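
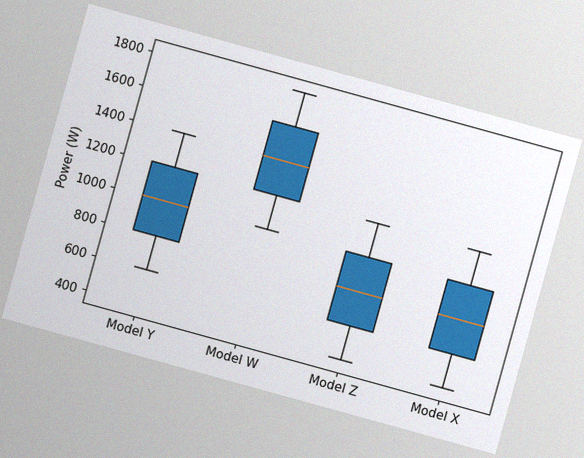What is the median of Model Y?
1000W

The chart is tilted about 15° clockwise, with some photo noise. The median line in the Model Y box sits at 1000W.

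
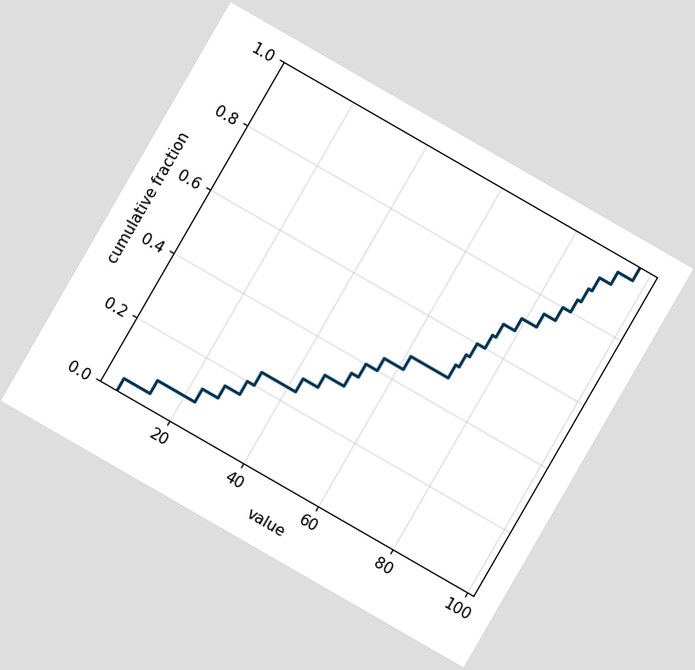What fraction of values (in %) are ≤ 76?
The chart is tilted about 30° clockwise. At x=76 the ECDF step is at 68%.

68%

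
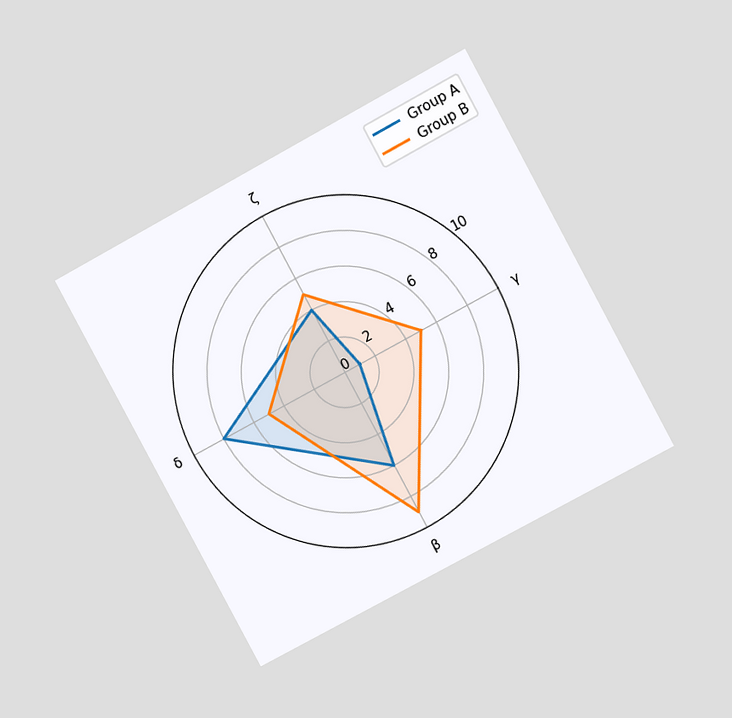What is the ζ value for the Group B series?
The chart is tilted about 28° counter-clockwise and viewed at a slight angle. On the ζ axis, Group B reaches 5.

5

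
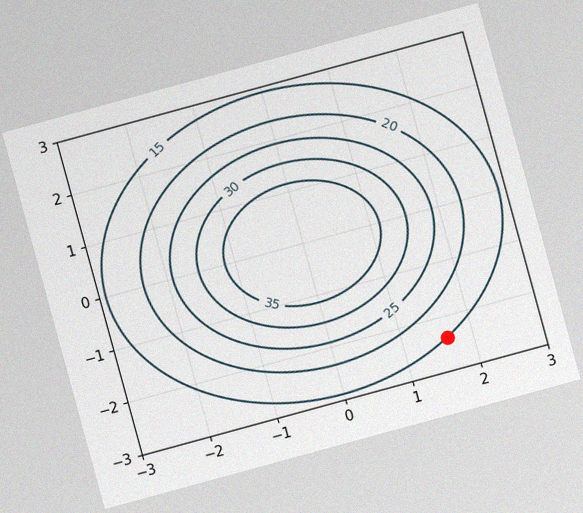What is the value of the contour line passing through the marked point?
The chart is tilted about 15° counter-clockwise, with some photo noise. The marked point sits on the contour labelled 15.

15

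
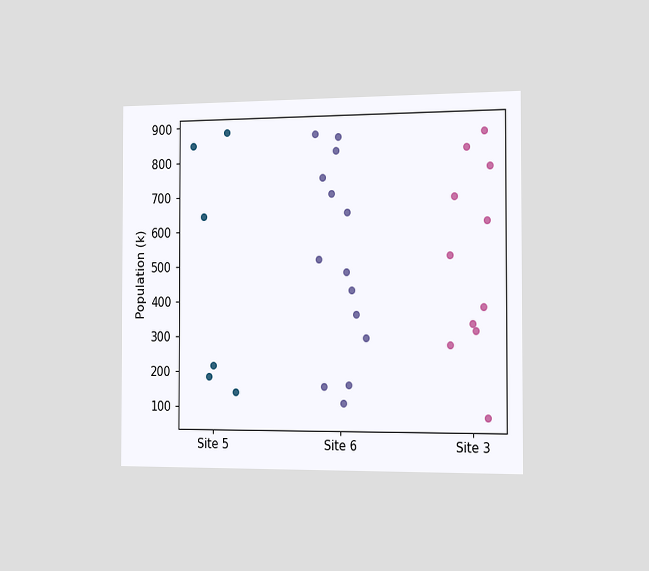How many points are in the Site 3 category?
The chart is viewed slightly from the right. Counting the markers in the Site 3 column gives 11.

11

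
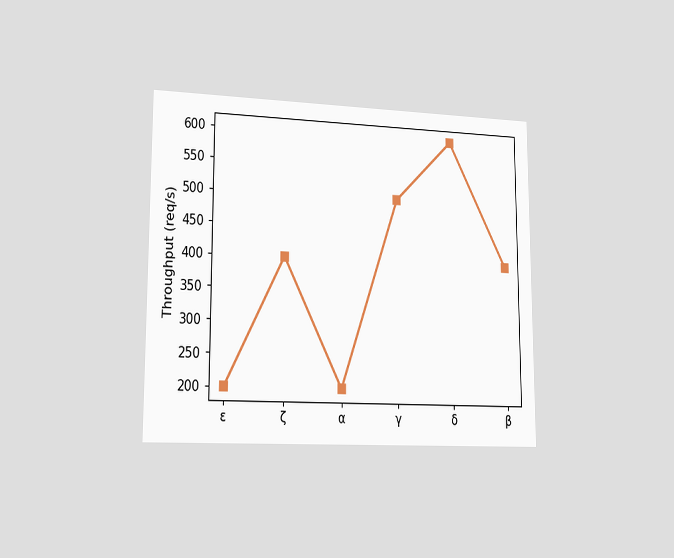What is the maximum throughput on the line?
The chart is viewed slightly from the left. The highest point is at δ, and reading across to the y-axis gives 600req/s.

600req/s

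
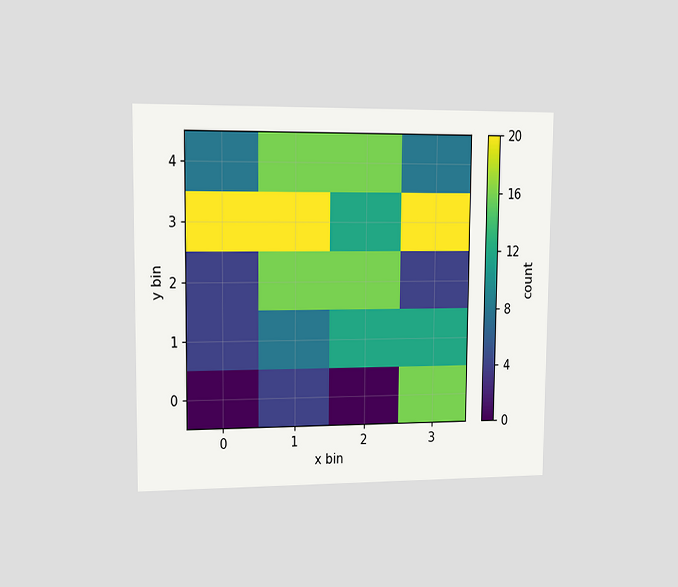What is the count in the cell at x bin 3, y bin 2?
4

The chart is viewed slightly from the left. Matching the cell (3, 2) against the colorbar gives 4.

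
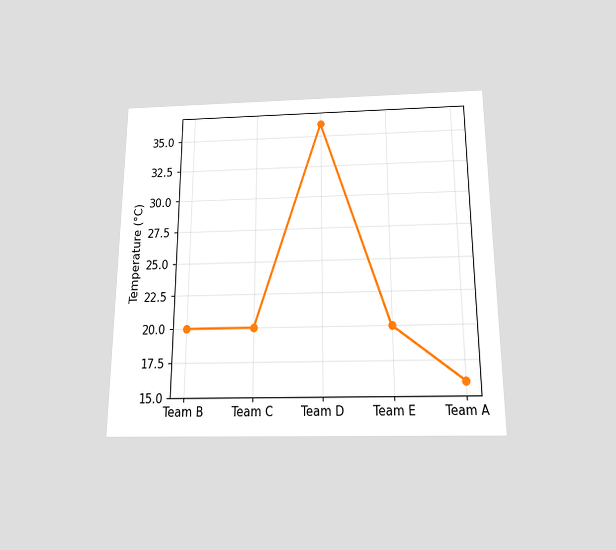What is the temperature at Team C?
20°C

The chart is viewed slightly from below. At Team C, the line is at 20°C.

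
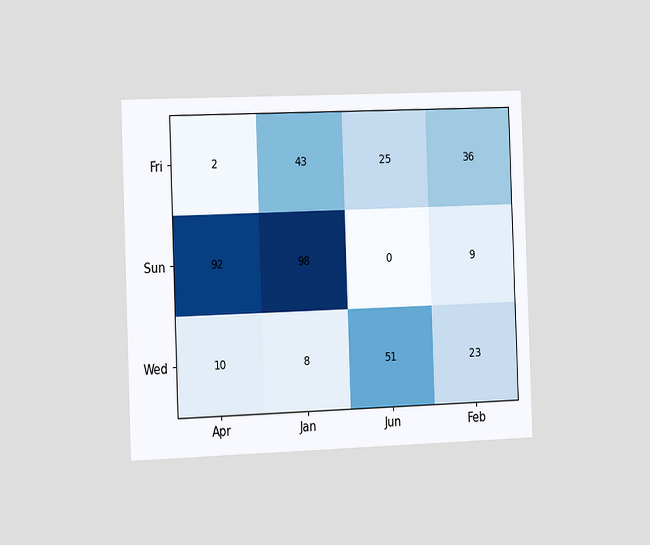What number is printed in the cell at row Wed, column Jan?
The chart is tilted about 2° counter-clockwise and viewed slightly from the left. The (Wed, Jan) cell reads 8.

8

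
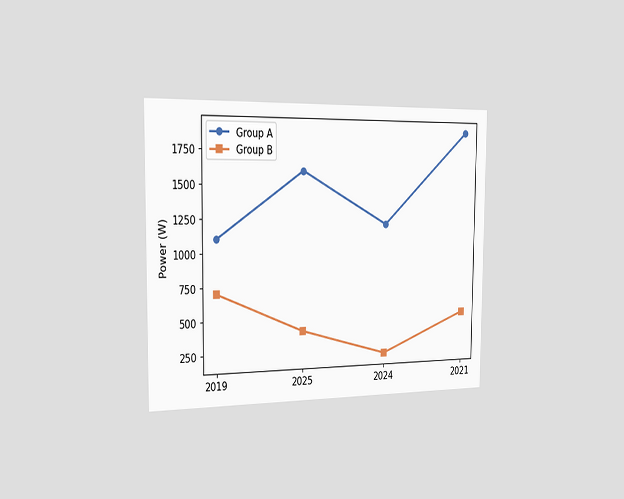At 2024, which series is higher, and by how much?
Group A, by 1000W

The chart is viewed slightly from the left. At 2024, Group A sits above the other line by 1000W.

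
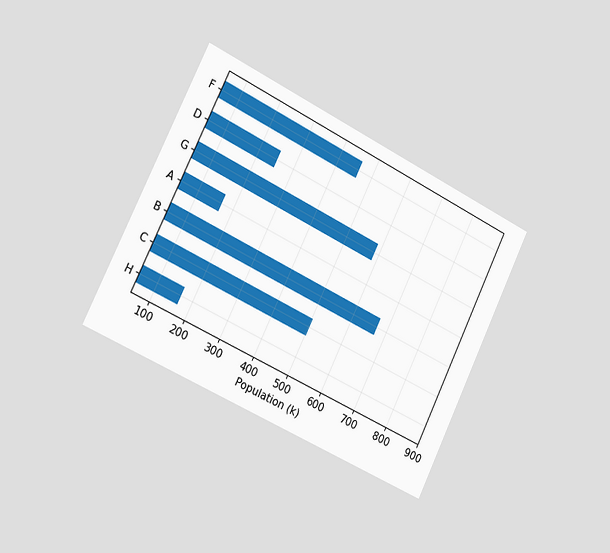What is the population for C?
504k

The chart is tilted about 26° clockwise and viewed slightly from the left. Reading along the chart's x-axis, the C bar reaches 504k.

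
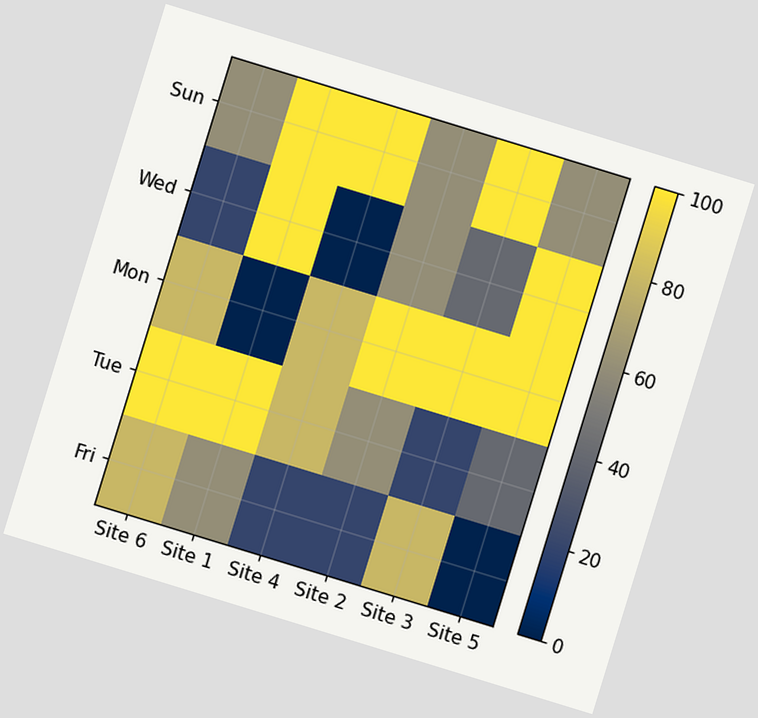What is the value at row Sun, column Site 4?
100

The chart is tilted about 17° clockwise. Matching cell (Sun, Site 4) against the colorbar gives 100.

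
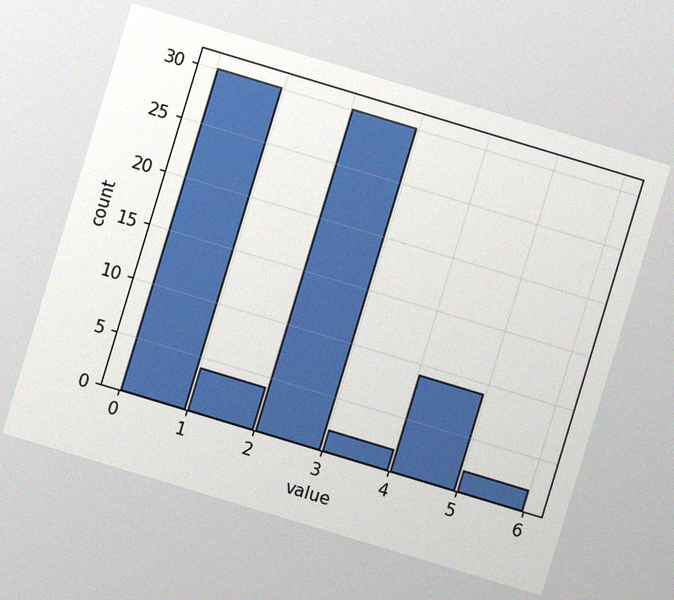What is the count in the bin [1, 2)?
The chart is tilted about 17° clockwise, with some photo noise. The [1, 2) bin has height 4.

4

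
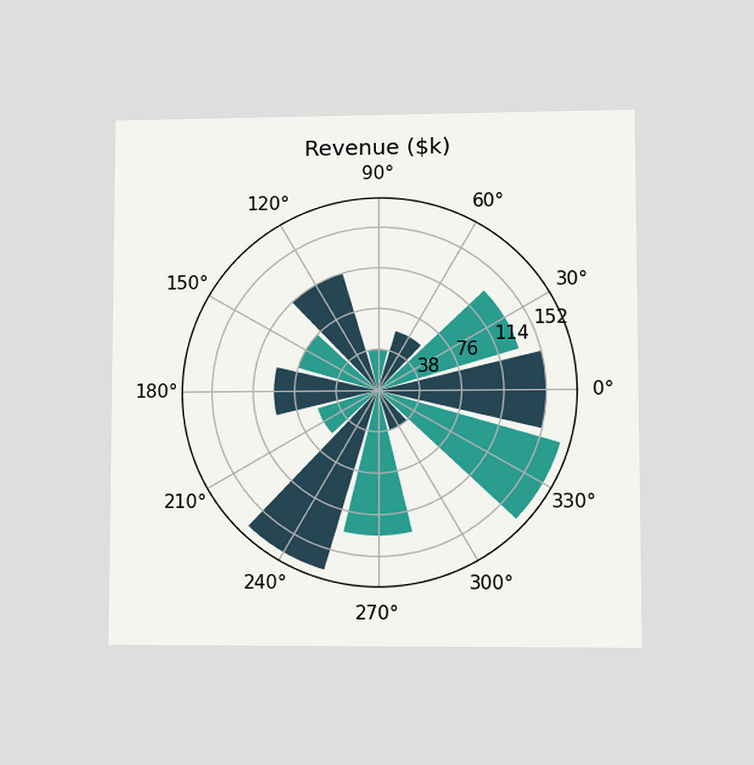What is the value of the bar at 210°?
The chart is viewed at a slight angle. The bar at 210° reaches $57k on the radial axis.

$57k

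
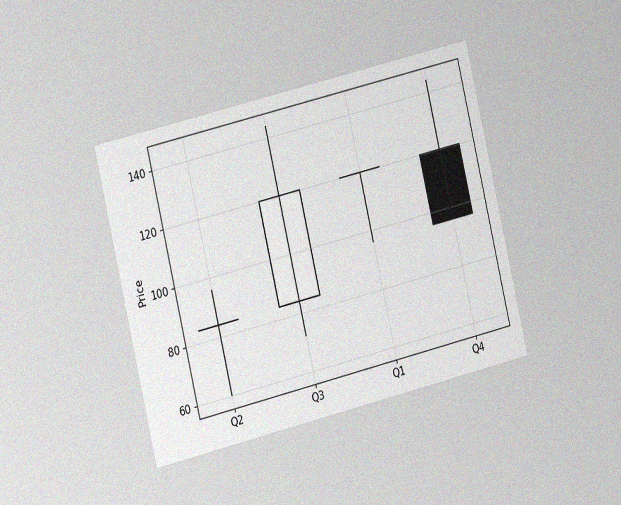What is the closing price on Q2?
The chart is tilted about 14° counter-clockwise and viewed slightly from the left, with some photo noise. The Q2 candle closes at 84.

84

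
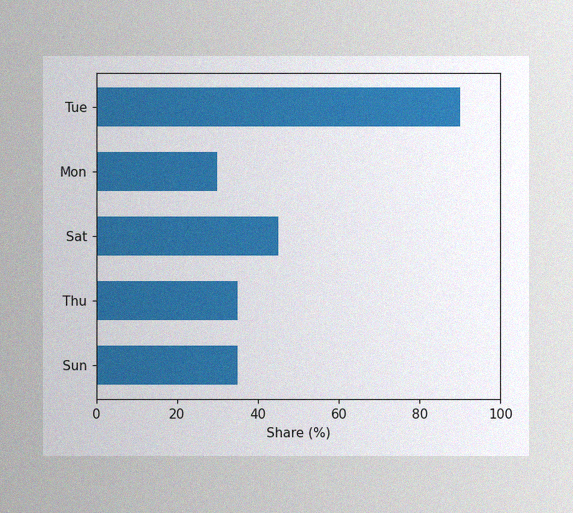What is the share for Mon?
30%

The image has some photo noise and uneven lighting. Reading along the chart's x-axis, the Mon bar reaches 30%.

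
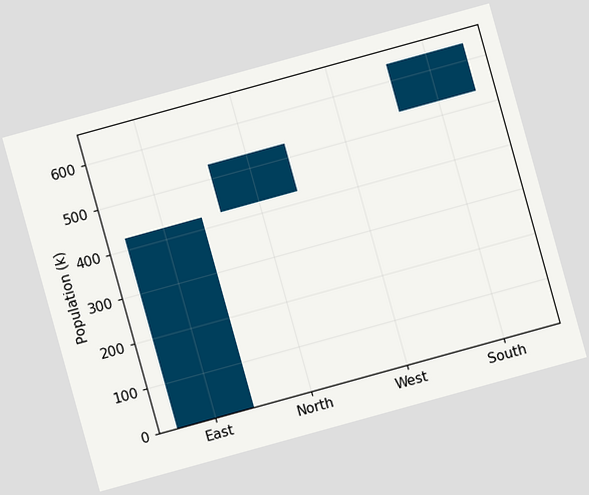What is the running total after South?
636k

The chart is tilted about 15° counter-clockwise. After South the running total reaches 636k.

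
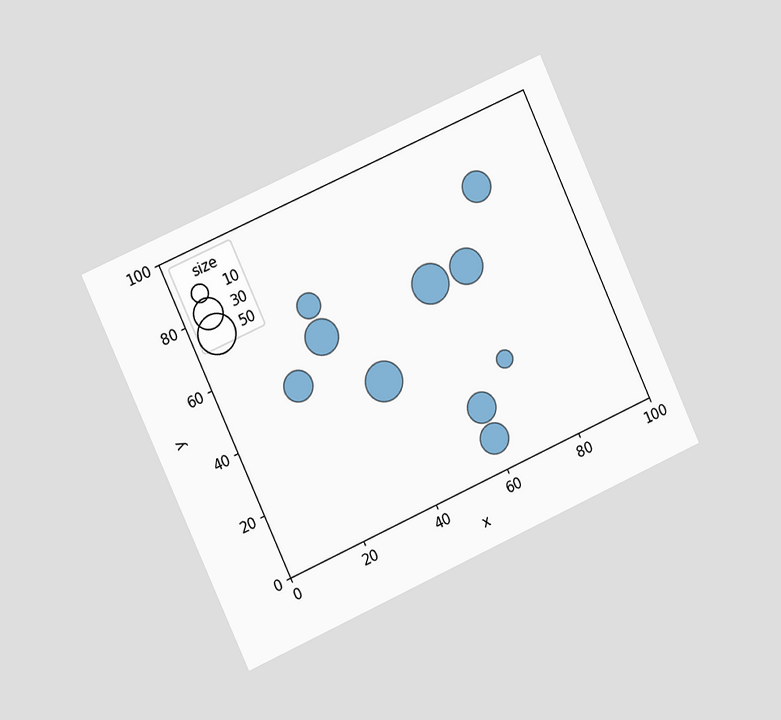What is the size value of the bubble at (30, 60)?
The chart is tilted about 24° counter-clockwise and viewed slightly from the left. Matching the bubble at (30, 60) against the size legend gives 40.

40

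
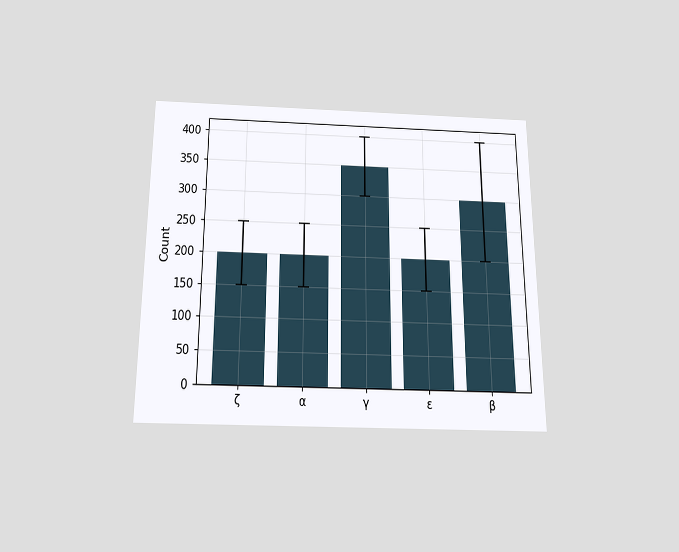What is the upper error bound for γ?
400

The chart is viewed slightly from below. The γ bar's upper whisker reaches 400.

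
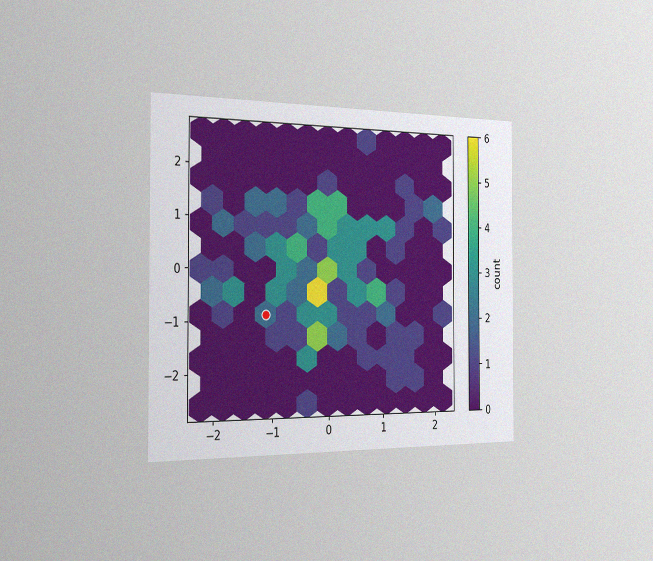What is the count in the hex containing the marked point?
2

The chart is viewed slightly from the left, with some photo noise. The marked hex reads 2 on the colorbar.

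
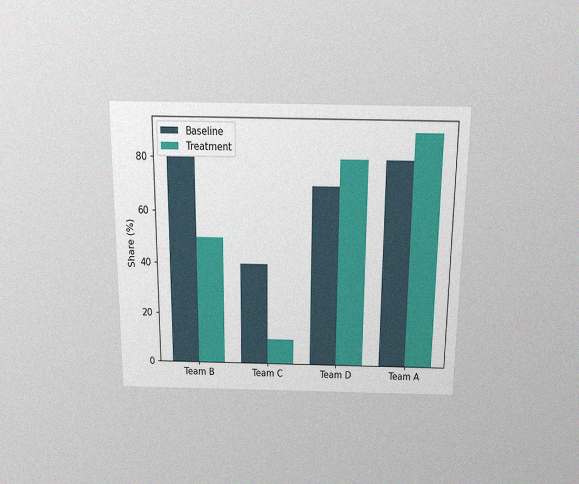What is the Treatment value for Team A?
The chart is viewed slightly from above, with some photo noise. The Treatment bar at Team A reaches 90% on the y-axis.

90%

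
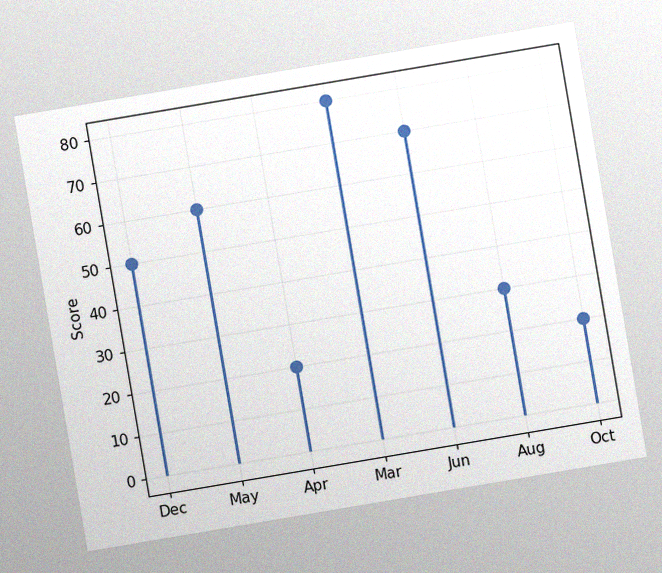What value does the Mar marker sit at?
The chart is tilted about 10° counter-clockwise, with some photo noise. The Mar marker sits at 80.

80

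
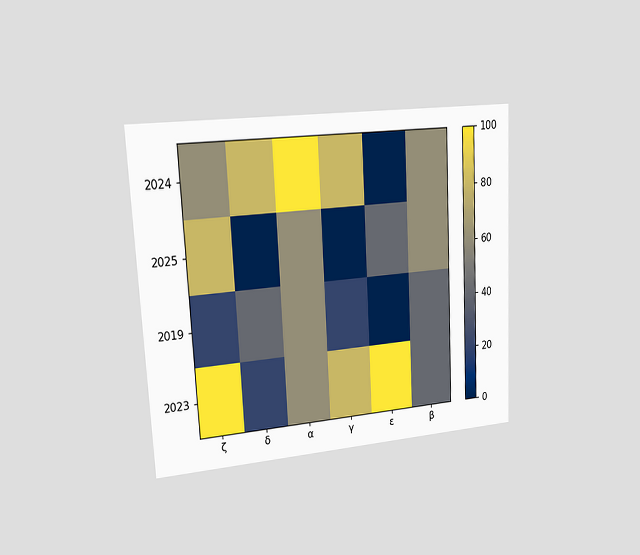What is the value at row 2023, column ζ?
100

The chart is tilted about 3° counter-clockwise and viewed slightly from the left. Matching cell (2023, ζ) against the colorbar gives 100.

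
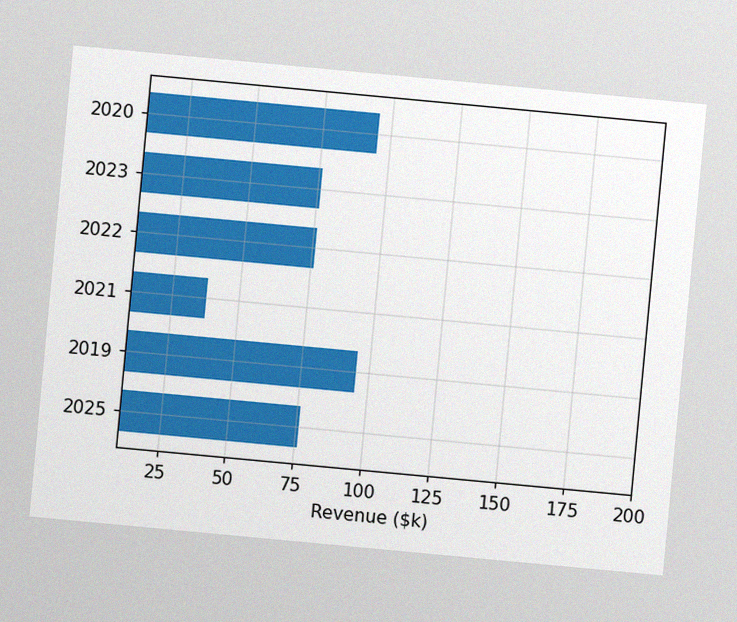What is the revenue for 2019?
$95k

The chart is tilted about 5° clockwise, with some photo noise. Reading along the chart's x-axis, the 2019 bar reaches $95k.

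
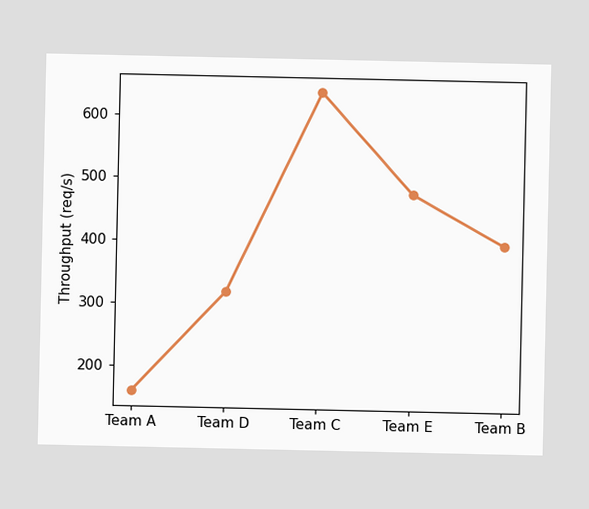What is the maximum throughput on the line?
The highest point is at Team C, and reading across to the y-axis gives 640req/s.

640req/s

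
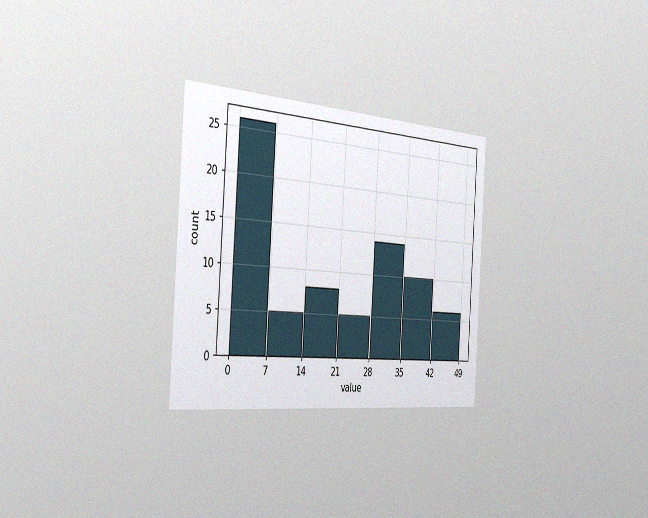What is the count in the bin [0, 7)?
The chart is tilted about 4° clockwise and viewed slightly from the left, with some photo noise. The [0, 7) bin has height 26.

26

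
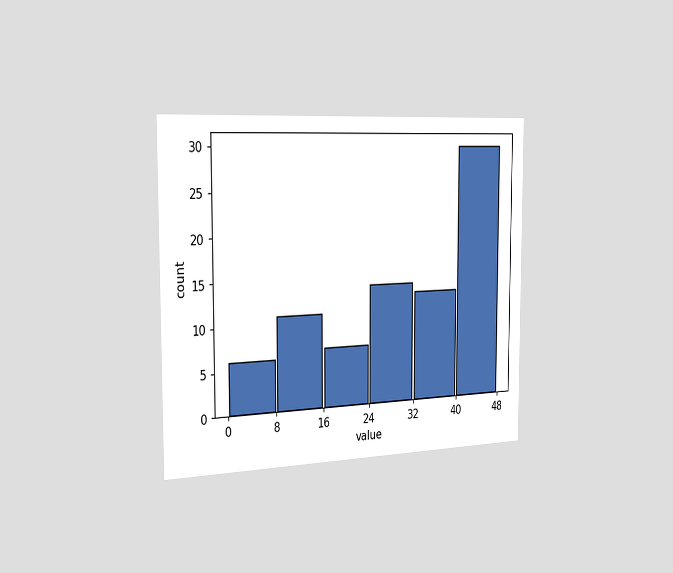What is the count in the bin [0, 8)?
6

The chart is viewed slightly from the left. The [0, 8) bin has height 6.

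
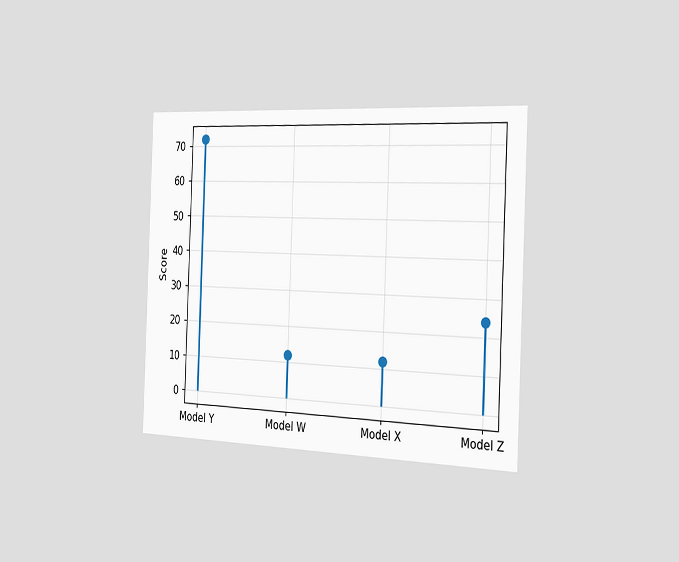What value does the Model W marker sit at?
The chart is tilted about 2° clockwise and viewed slightly from the right. The Model W marker sits at 12.

12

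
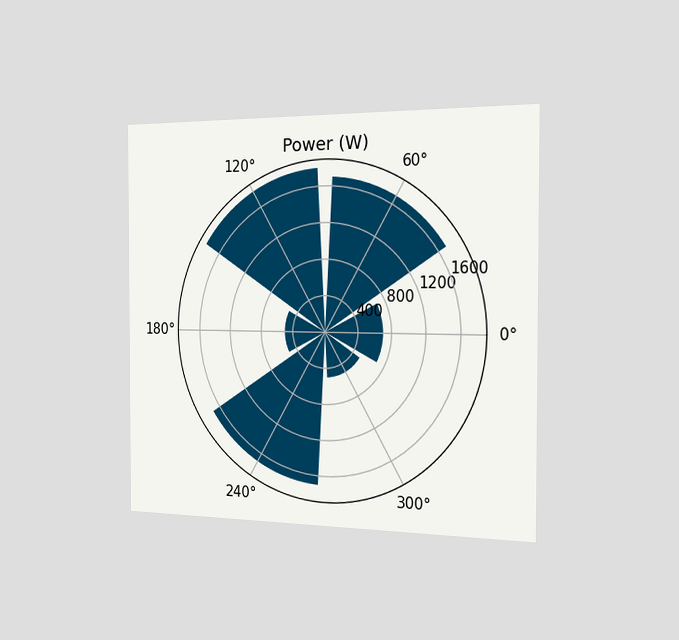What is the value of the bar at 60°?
1700W

The chart is viewed slightly from the right. The bar at 60° reaches 1700W on the radial axis.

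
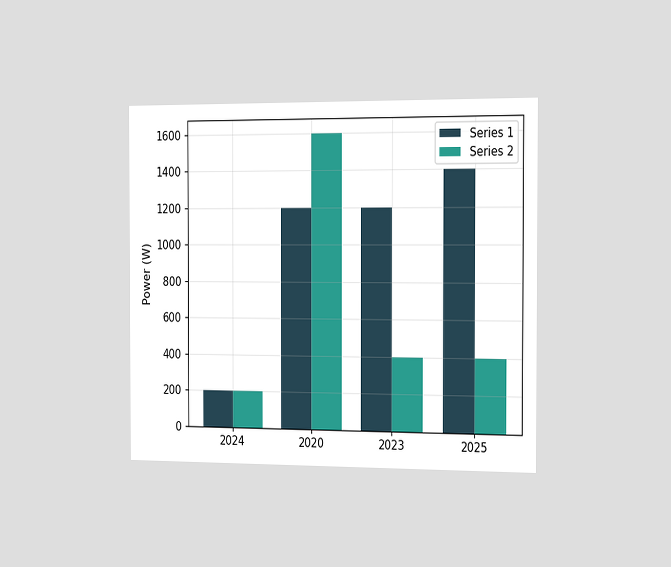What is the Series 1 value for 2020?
1200W

The chart is viewed slightly from the right. The Series 1 bar at 2020 reaches 1200W on the y-axis.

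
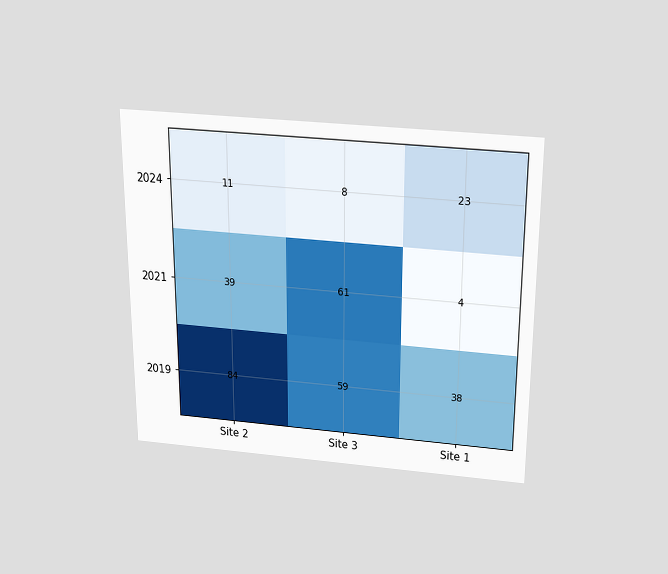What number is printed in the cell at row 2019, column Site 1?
The chart is viewed slightly from above. The (2019, Site 1) cell reads 38.

38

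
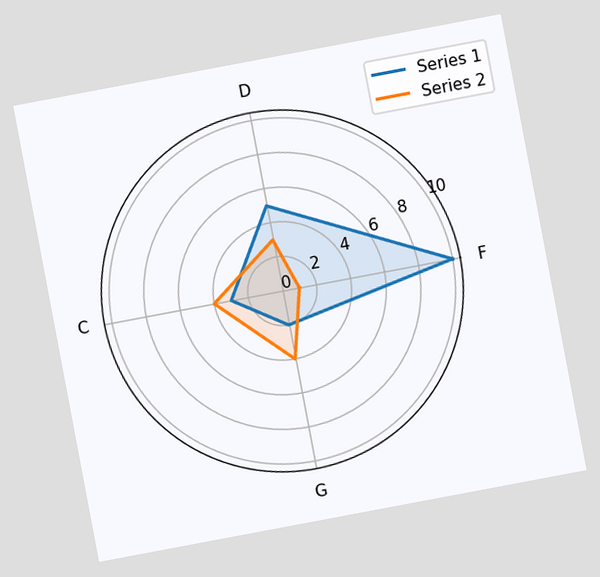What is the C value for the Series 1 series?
The chart is tilted about 11° counter-clockwise. On the C axis, Series 1 reaches 3.

3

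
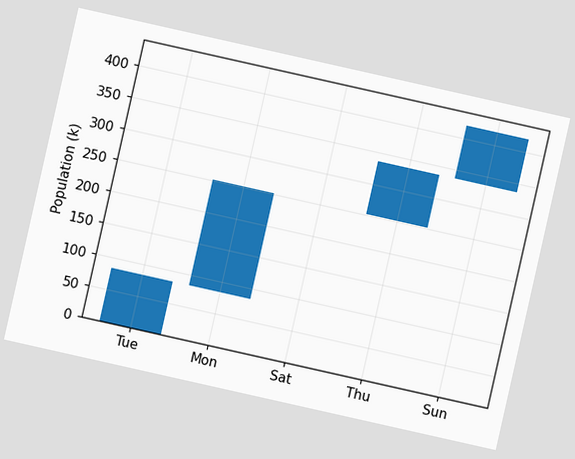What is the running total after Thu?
The chart is tilted about 13° clockwise. After Thu the running total reaches 336k.

336k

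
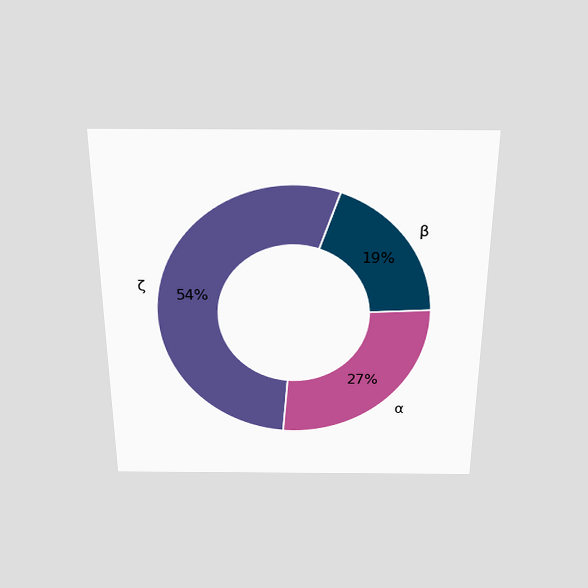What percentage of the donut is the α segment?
27%

The chart is viewed slightly from above. The α segment takes up 27% of the ring.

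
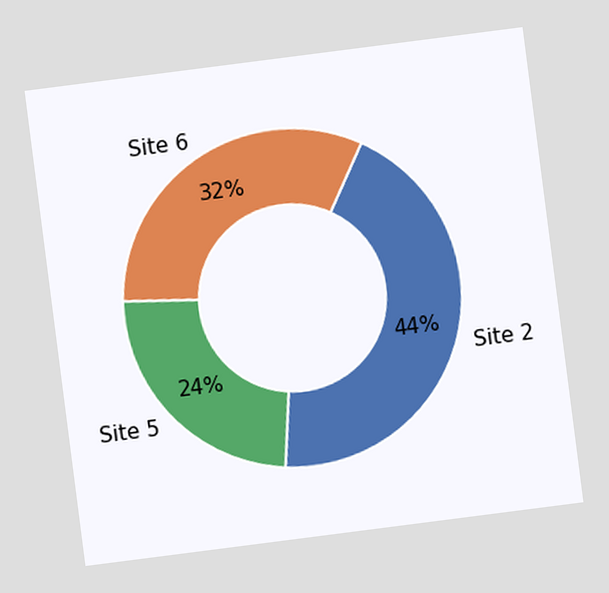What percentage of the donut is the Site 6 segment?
32%

The chart is tilted about 7° counter-clockwise. The Site 6 segment takes up 32% of the ring.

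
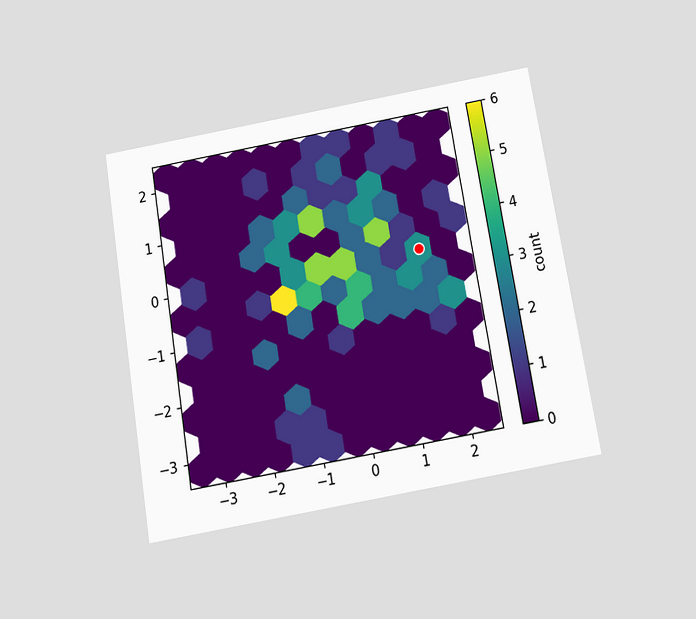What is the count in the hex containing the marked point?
3

The chart is tilted about 9° counter-clockwise and viewed slightly from below. The marked hex reads 3 on the colorbar.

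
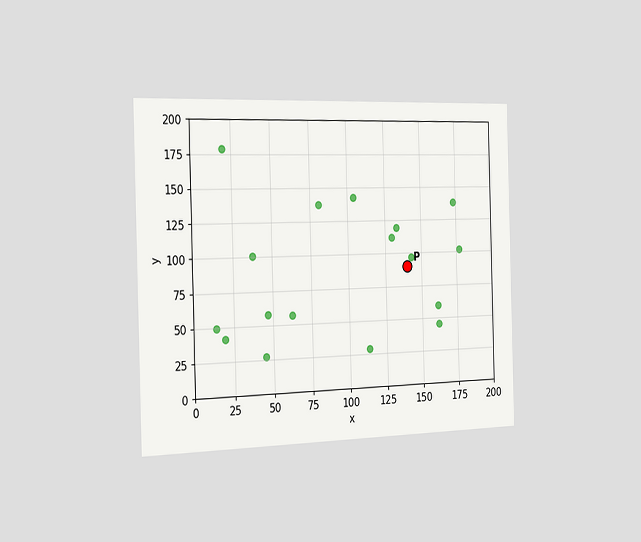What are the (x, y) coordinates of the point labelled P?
The chart is viewed slightly from the left. Following the gridlines from P to each axis, P sits at (140, 90).

(140, 90)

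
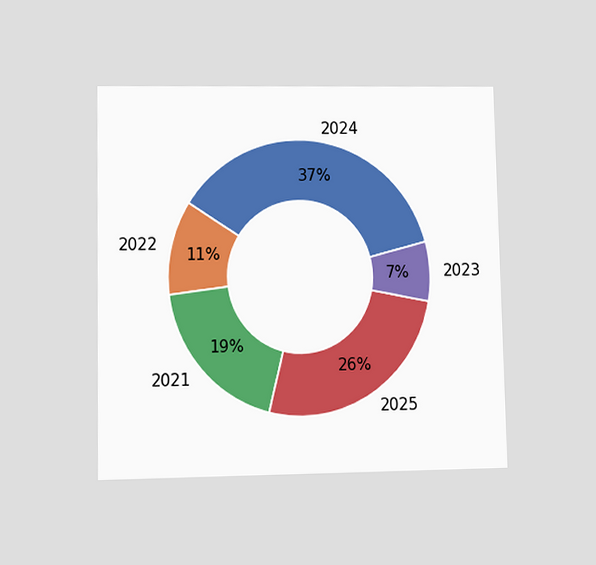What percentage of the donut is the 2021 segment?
19%

The chart is viewed at a slight angle. The 2021 segment takes up 19% of the ring.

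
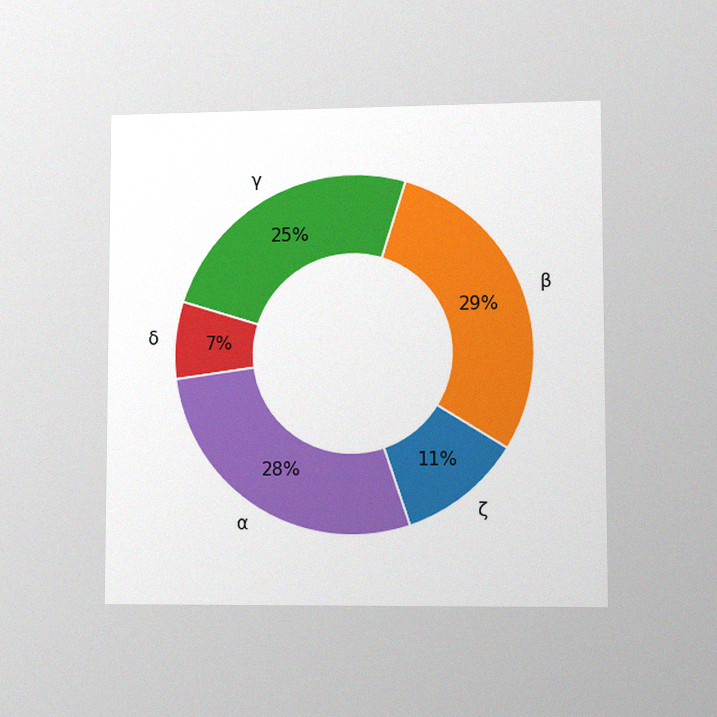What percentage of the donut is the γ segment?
The chart is viewed at a slight angle, with some photo noise. The γ segment takes up 25% of the ring.

25%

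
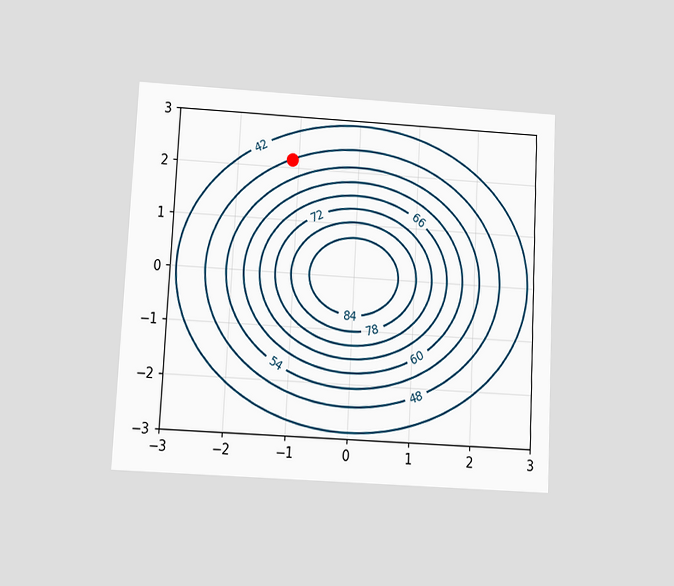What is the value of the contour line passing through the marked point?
48

The chart is tilted about 3° clockwise and viewed at a slight angle. The marked point sits on the contour labelled 48.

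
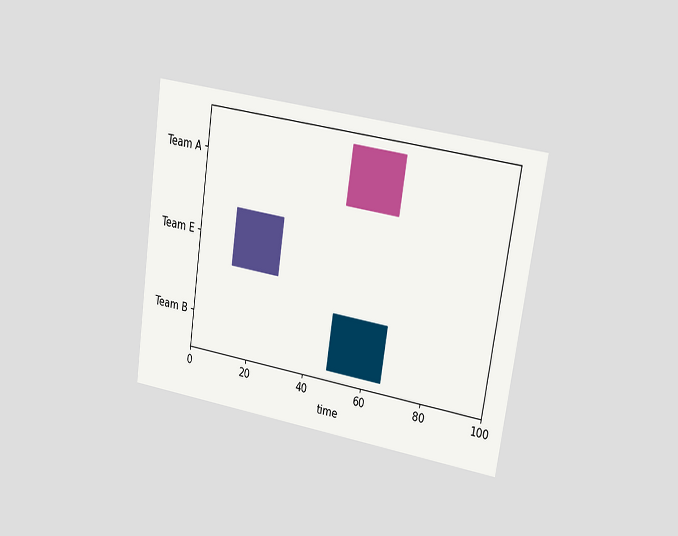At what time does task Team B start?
48

The chart is tilted about 9° clockwise and viewed at a slight angle. The Team B bar begins at t=48.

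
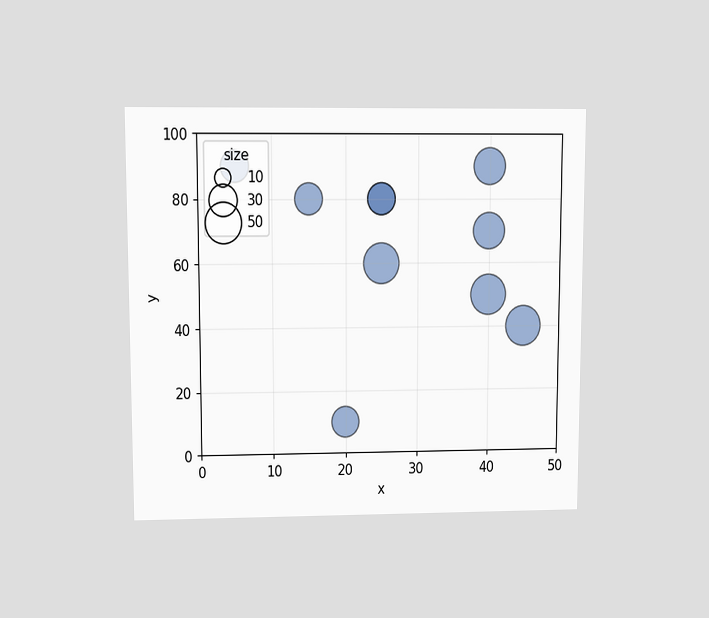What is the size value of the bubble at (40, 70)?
The chart is viewed at a slight angle. Matching the bubble at (40, 70) against the size legend gives 40.

40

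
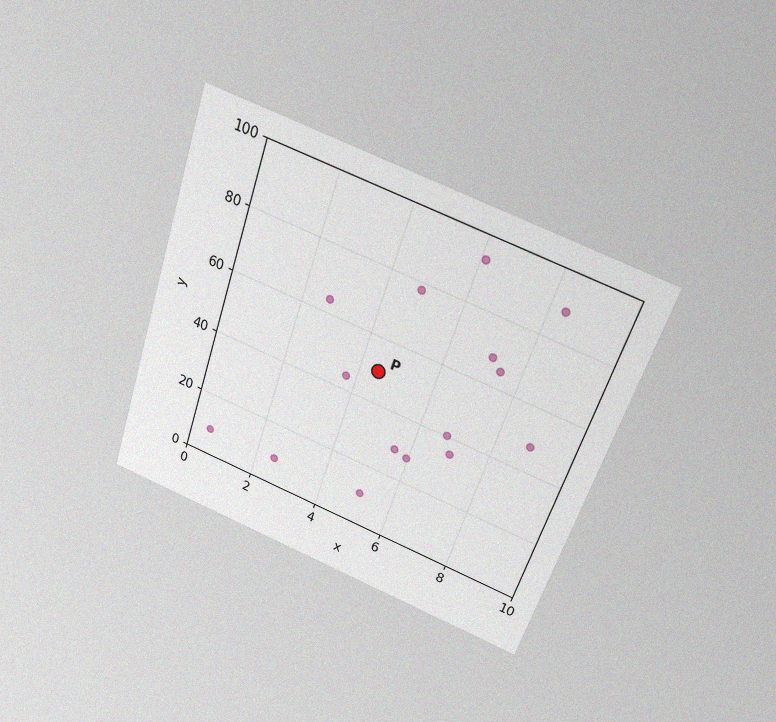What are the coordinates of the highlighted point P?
The chart is tilted about 19° clockwise and viewed slightly from above, with some photo noise. Following the gridlines from P to each axis, P sits at (4.5, 50).

(4.5, 50)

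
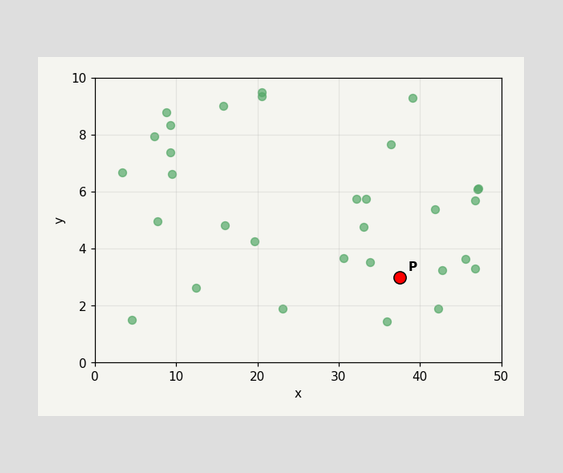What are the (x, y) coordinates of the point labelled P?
Following the gridlines from P to each axis, P sits at (37.5, 3).

(37.5, 3)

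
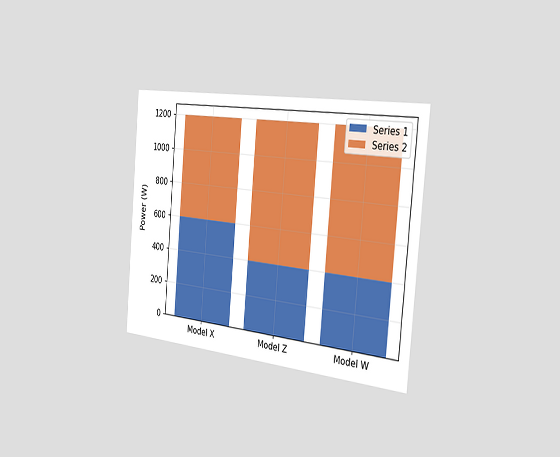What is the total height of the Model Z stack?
1200W

The chart is tilted about 5° clockwise and viewed slightly from the right. The Model Z stack's top reaches 1200W on the y-axis.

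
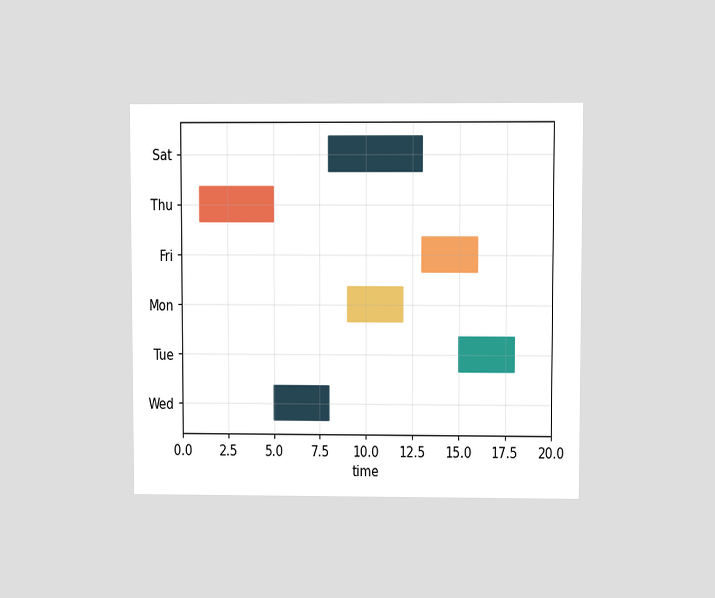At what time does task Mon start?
9

The chart is viewed at a slight angle. The Mon bar begins at t=9.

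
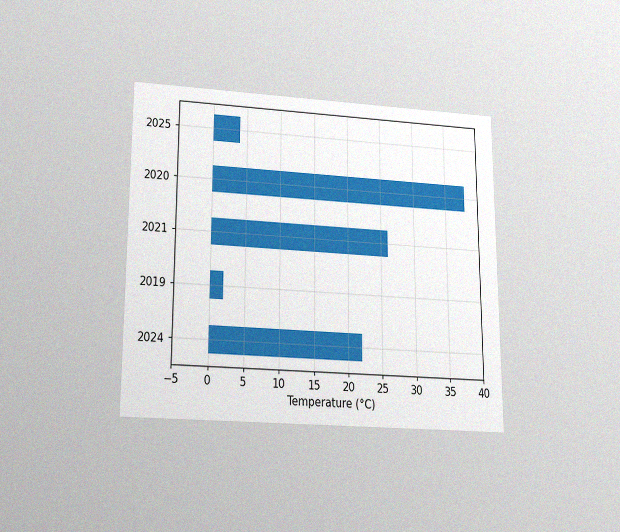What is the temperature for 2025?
4°C

The chart is viewed slightly from below, with some photo noise. Reading along the chart's x-axis, the 2025 bar reaches 4°C.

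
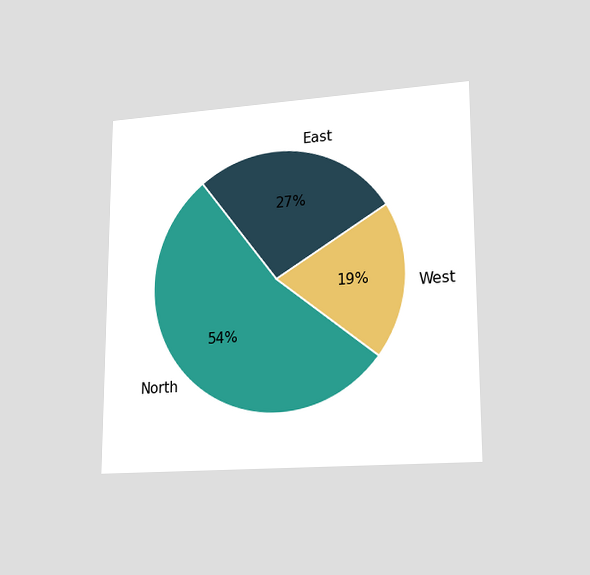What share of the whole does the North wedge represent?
The chart is viewed slightly from the right. The North slice takes up 54% of the pie.

54%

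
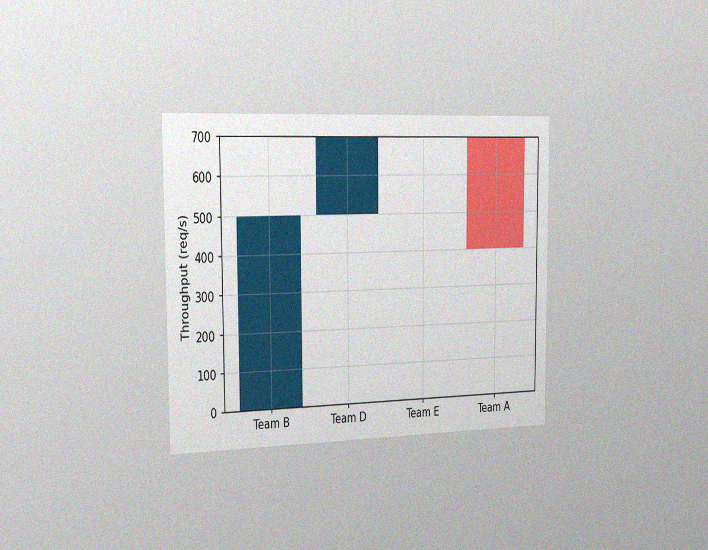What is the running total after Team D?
700req/s

The chart is viewed slightly from the left, with some photo noise. After Team D the running total reaches 700req/s.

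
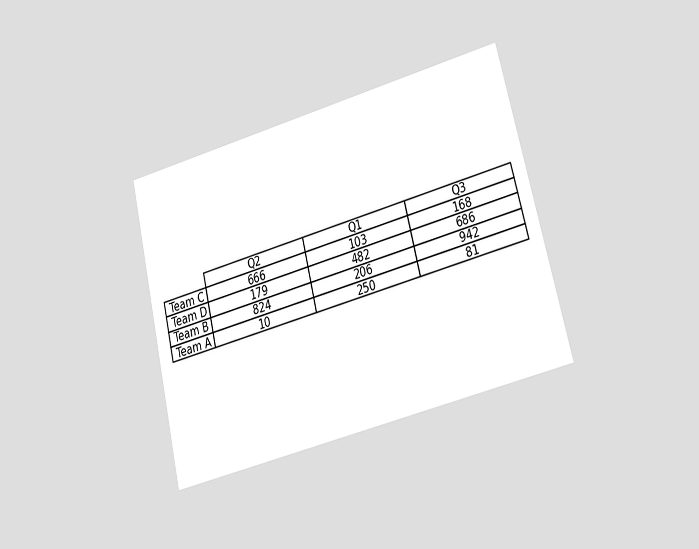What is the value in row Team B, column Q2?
The chart is tilted about 14° counter-clockwise and viewed at a slight angle. The (Team B, Q2) cell reads 824.

824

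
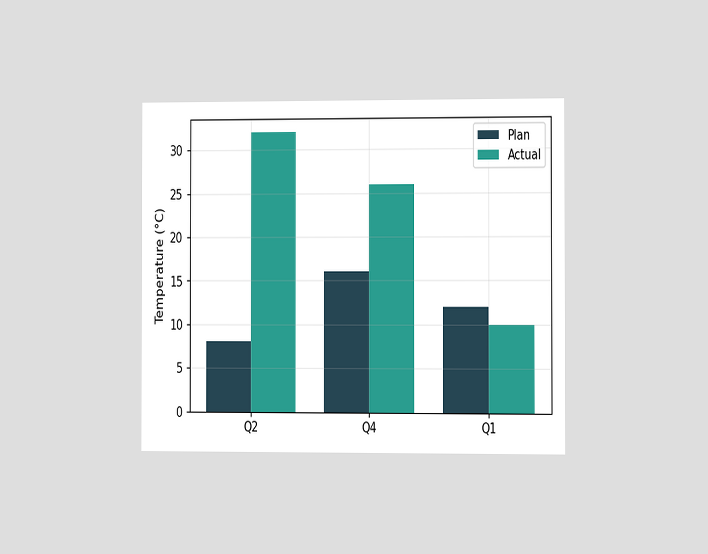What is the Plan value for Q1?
The chart is viewed slightly from the right. The Plan bar at Q1 reaches 12°C on the y-axis.

12°C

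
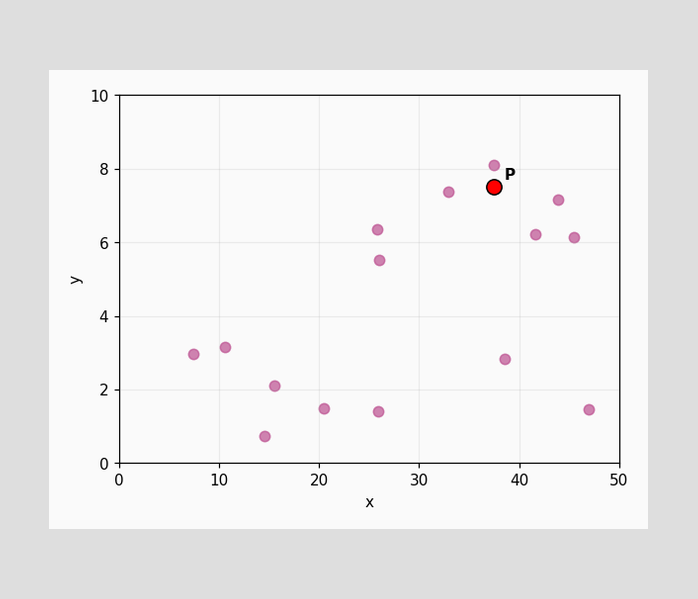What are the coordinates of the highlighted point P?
Following the gridlines from P to each axis, P sits at (37.5, 7.5).

(37.5, 7.5)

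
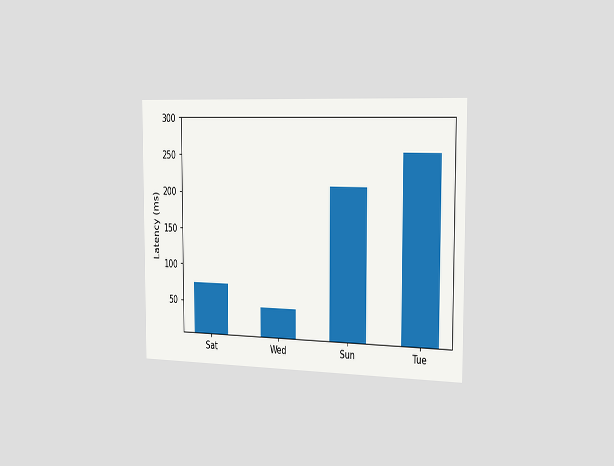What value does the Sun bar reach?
210ms

The chart is viewed slightly from the right. Reading along the chart's y-axis, the Sun bar reaches 210ms.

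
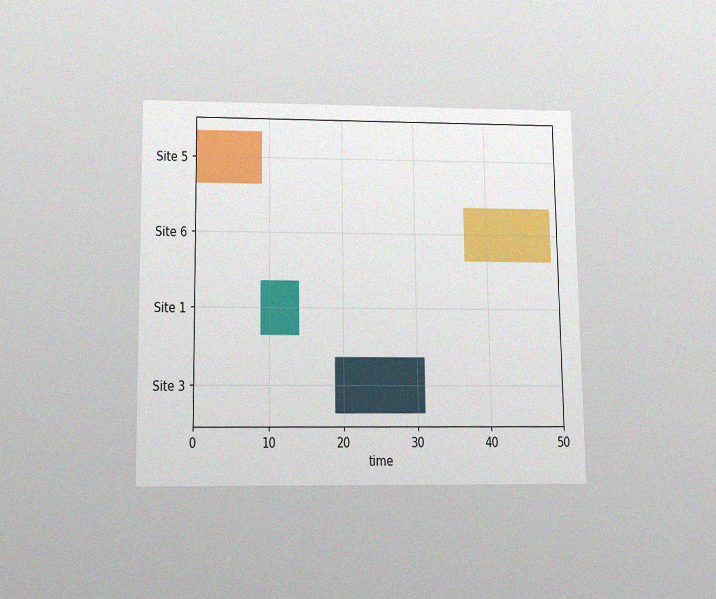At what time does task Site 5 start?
The chart is viewed slightly from below, with some photo noise. The Site 5 bar begins at t=0.

0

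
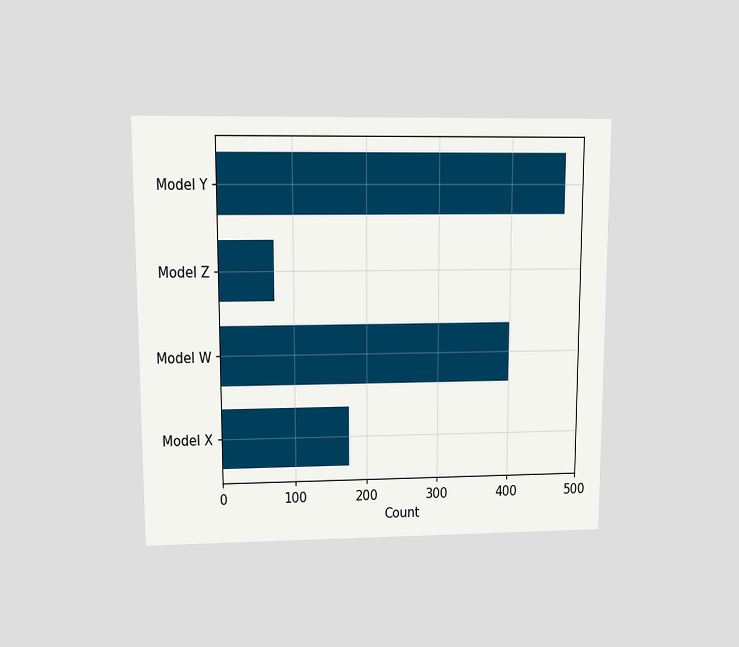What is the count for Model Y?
475

The chart is viewed at a slight angle. Reading along the chart's x-axis, the Model Y bar reaches 475.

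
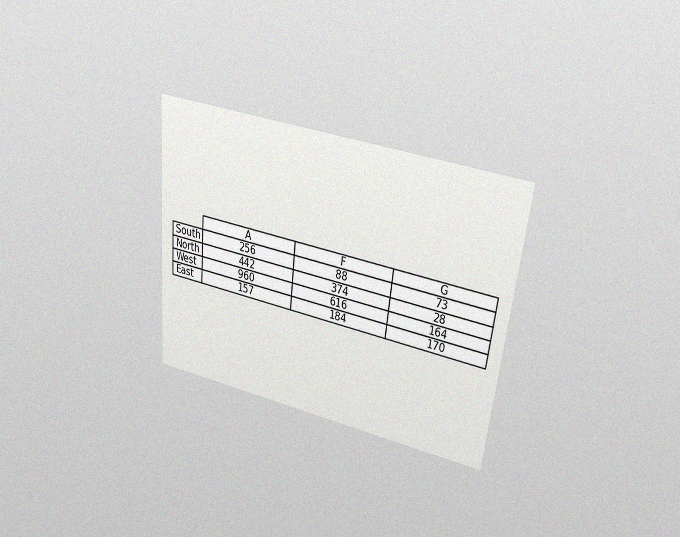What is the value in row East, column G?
The chart is tilted about 6° clockwise and viewed slightly from above, with some photo noise. The (East, G) cell reads 170.

170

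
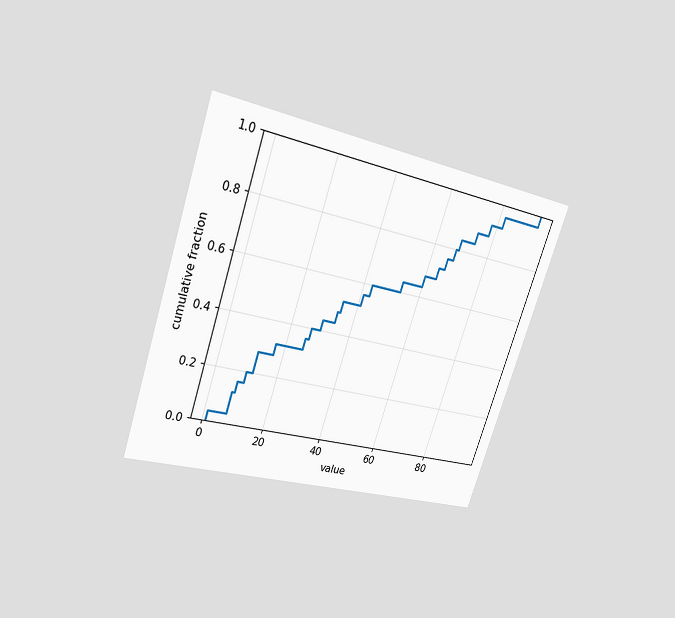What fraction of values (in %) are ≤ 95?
100%

The chart is tilted about 18° clockwise and viewed at a slight angle. At x=95 the ECDF step is at 100%.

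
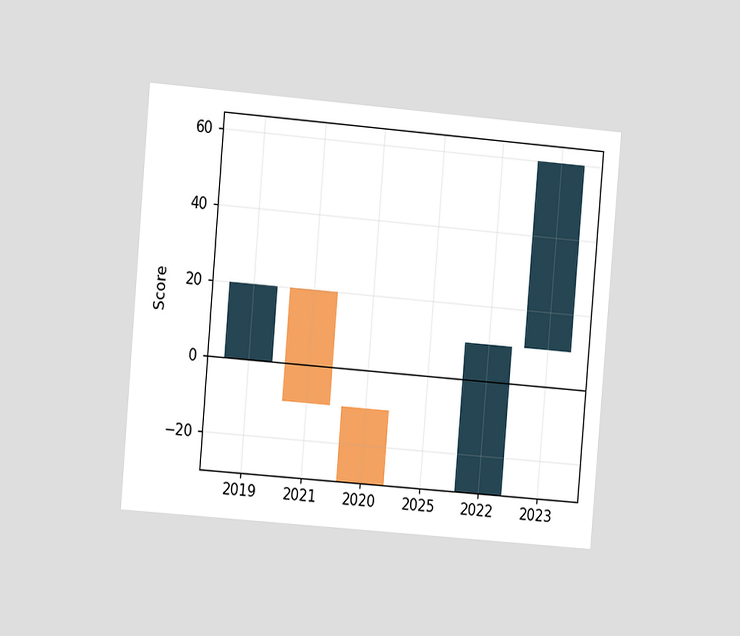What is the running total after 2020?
-30

The chart is tilted about 5° clockwise and viewed slightly from the left. After 2020 the running total reaches -30.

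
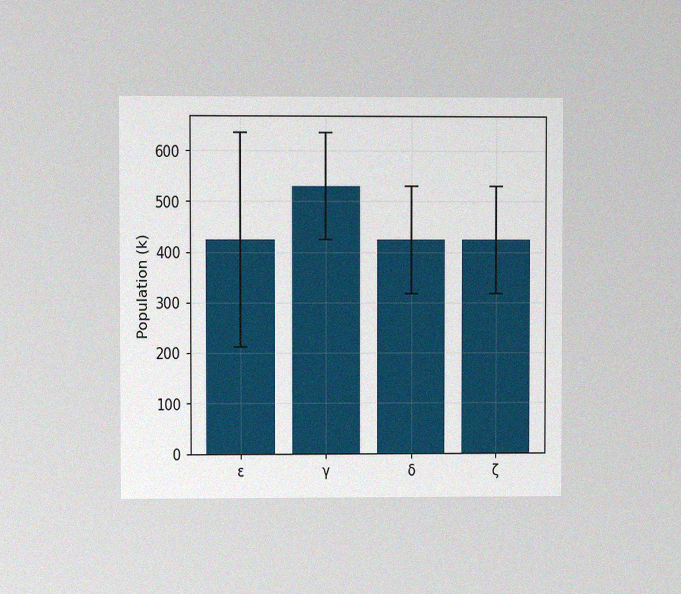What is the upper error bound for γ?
636k

The chart is viewed at a slight angle, with some photo noise. The γ bar's upper whisker reaches 636k.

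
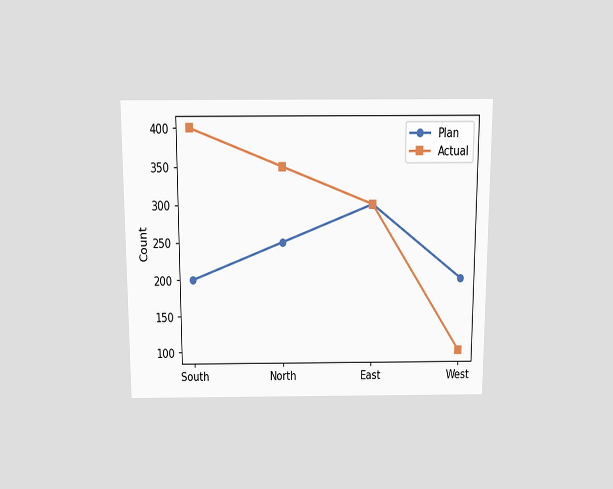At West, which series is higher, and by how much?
Plan, by 100

The chart is viewed slightly from above. At West, Plan sits above the other line by 100.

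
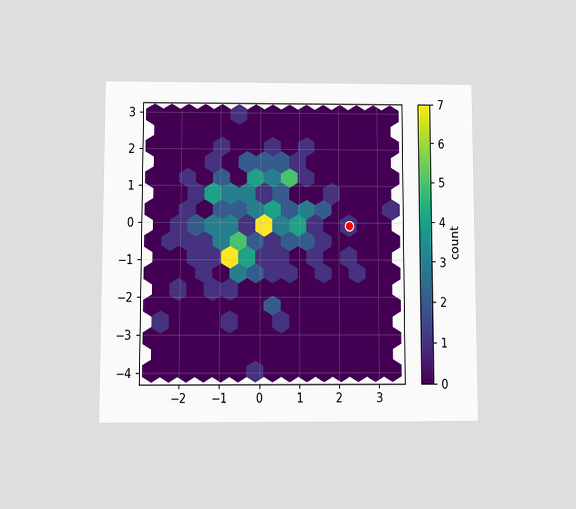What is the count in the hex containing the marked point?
1

The chart is viewed at a slight angle. The marked hex reads 1 on the colorbar.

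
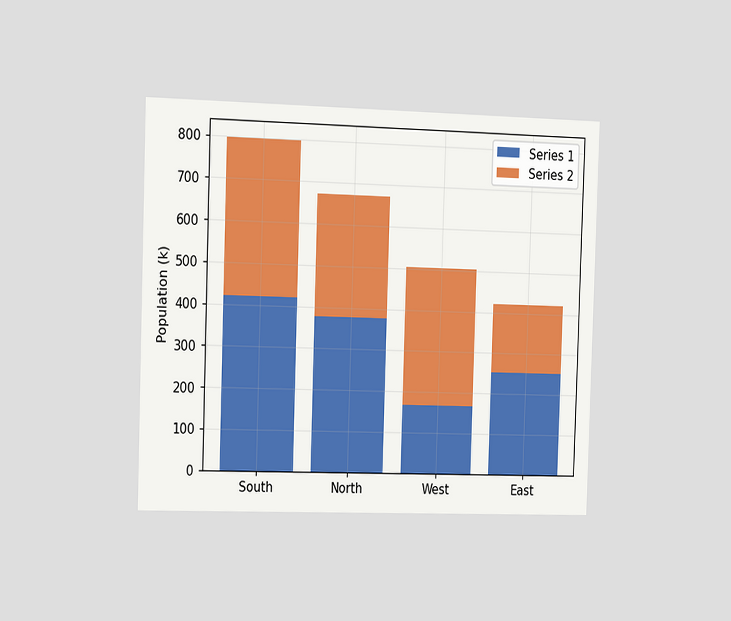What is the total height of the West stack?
504k

The chart is viewed slightly from the left. The West stack's top reaches 504k on the y-axis.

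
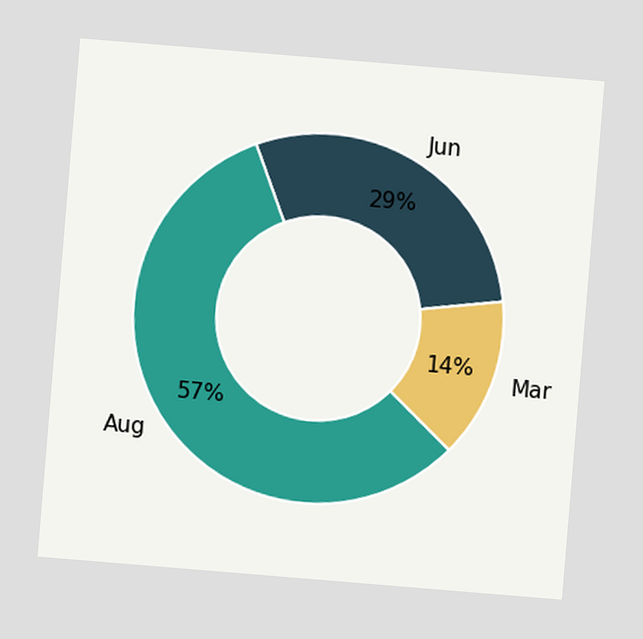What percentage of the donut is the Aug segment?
The chart is tilted about 5° clockwise. The Aug segment takes up 57% of the ring.

57%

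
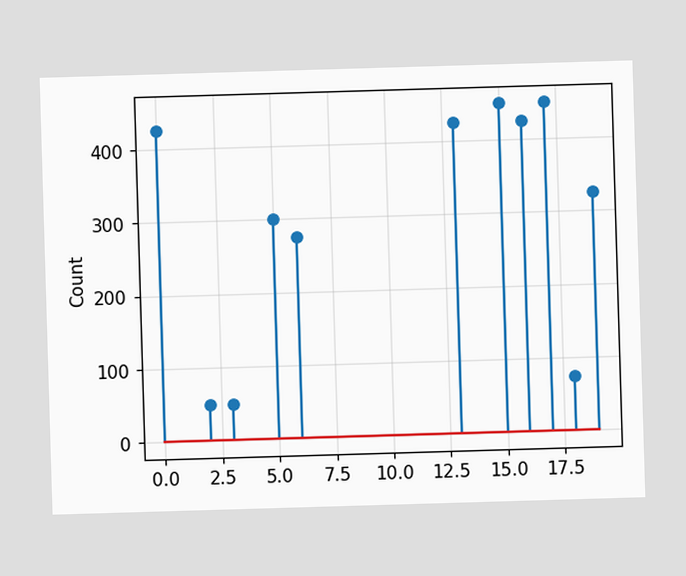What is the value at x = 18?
75

The stem at x=18 reaches 75.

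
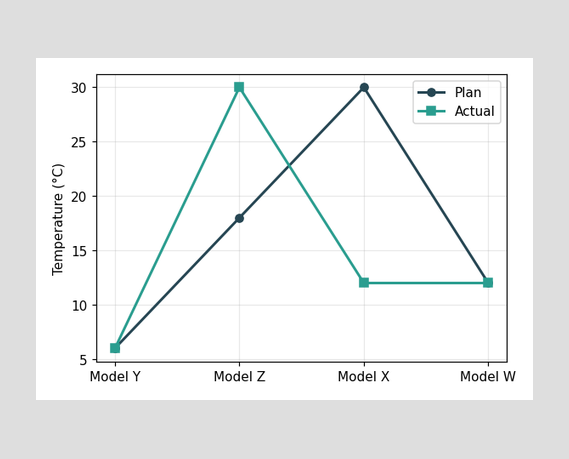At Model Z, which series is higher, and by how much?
At Model Z, Actual sits above the other line by 12°C.

Actual, by 12°C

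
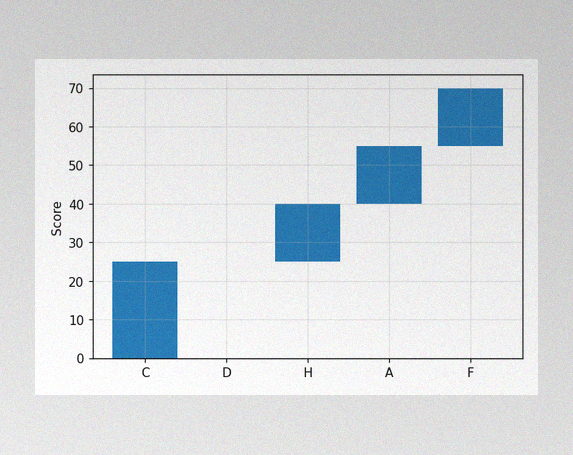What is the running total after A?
55

The image has some photo noise and uneven lighting. After A the running total reaches 55.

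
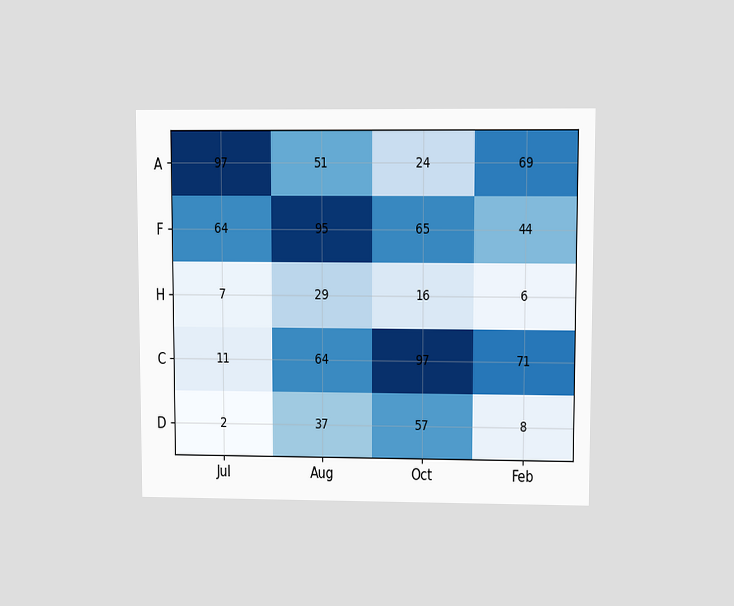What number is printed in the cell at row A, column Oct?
The chart is viewed at a slight angle. The (A, Oct) cell reads 24.

24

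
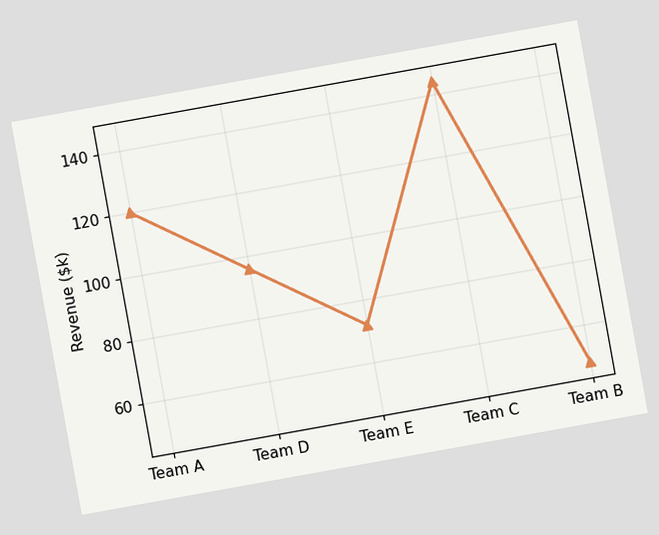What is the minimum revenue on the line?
The chart is tilted about 10° counter-clockwise. The lowest point is at Team B, and reading across to the y-axis gives $48k.

$48k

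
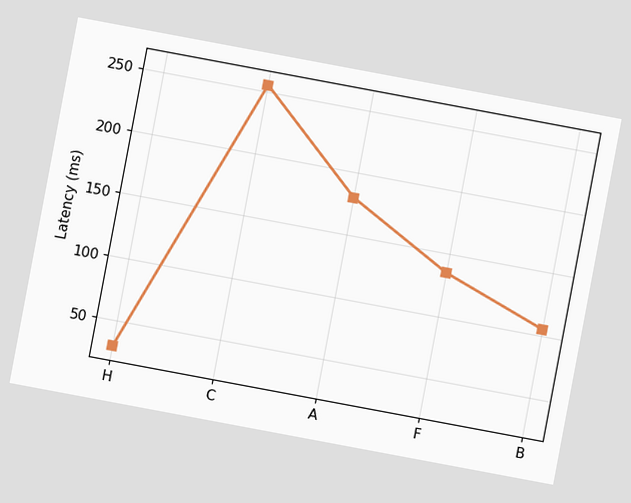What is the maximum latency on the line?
The chart is tilted about 11° clockwise. The highest point is at C, and reading across to the y-axis gives 255ms.

255ms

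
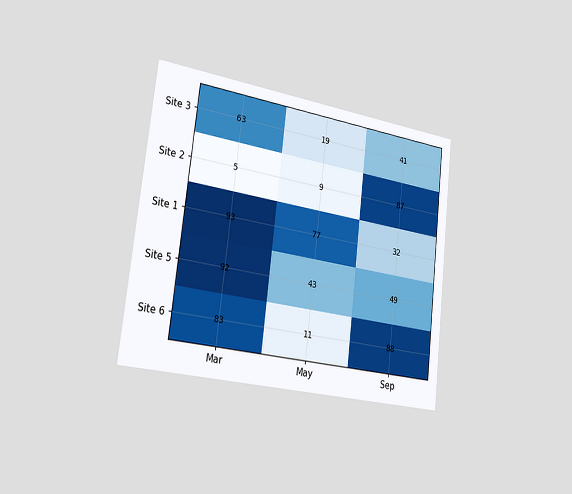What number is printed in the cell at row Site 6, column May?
11

The chart is tilted about 7° clockwise and viewed slightly from the left. The (Site 6, May) cell reads 11.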